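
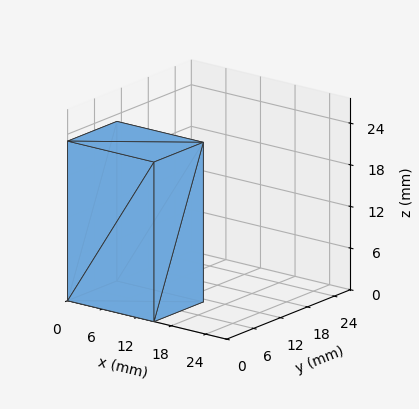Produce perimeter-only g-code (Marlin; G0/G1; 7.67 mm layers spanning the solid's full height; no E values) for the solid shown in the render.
Reading the render: the shape is a rectangular box, roughly 15 × 11 mm footprint and 23 mm tall (dimensions read to the nearest mm from the axis ticks). For the g-code, the solid's height is divided into equal slices at the stated Δz and each level perimeter traced with G1 moves after a G0 lift.

; perimeter-only toolpath
G21 ; units = mm
G90 ; absolute positioning
G28 ; home
; layer 1
G0 Z7.67
G0 X0.00 Y0.00
G1 X15.00 Y0.00
G1 X15.00 Y11.00
G1 X0.00 Y11.00
G1 X0.00 Y0.00
; layer 2
G0 Z15.33
G0 X0.00 Y0.00
G1 X15.00 Y0.00
G1 X15.00 Y11.00
G1 X0.00 Y11.00
G1 X0.00 Y0.00
; layer 3
G0 Z23.00
G0 X0.00 Y0.00
G1 X15.00 Y0.00
G1 X15.00 Y11.00
G1 X0.00 Y11.00
G1 X0.00 Y0.00
M2 ; end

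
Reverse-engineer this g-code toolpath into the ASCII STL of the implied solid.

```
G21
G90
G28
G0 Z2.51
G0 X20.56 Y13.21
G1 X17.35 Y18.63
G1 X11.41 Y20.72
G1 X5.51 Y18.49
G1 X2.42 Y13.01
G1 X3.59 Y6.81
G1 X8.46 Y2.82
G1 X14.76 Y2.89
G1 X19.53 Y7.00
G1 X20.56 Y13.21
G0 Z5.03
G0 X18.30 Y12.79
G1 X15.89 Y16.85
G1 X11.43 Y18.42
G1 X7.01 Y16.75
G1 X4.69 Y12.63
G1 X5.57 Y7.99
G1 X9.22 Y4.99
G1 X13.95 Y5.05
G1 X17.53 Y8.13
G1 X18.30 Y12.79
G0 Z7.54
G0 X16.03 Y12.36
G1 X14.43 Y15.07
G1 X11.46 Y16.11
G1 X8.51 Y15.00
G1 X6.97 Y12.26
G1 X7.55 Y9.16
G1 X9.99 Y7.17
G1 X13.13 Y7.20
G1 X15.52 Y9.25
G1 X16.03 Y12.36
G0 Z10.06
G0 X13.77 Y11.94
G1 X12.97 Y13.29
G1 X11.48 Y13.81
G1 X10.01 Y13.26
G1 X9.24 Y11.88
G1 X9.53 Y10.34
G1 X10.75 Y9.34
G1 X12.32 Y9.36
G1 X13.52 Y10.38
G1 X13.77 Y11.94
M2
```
solid part
  facet normal 0.0000 0.0000 -1.0000
    outer loop
      vertex 11.38 23.02 0.00
      vertex 18.81 20.41 0.00
      vertex 22.82 13.64 0.00
    endloop
  endfacet
  facet normal 0.0000 0.0000 -1.0000
    outer loop
      vertex 4.01 20.24 0.00
      vertex 11.38 23.02 0.00
      vertex 22.82 13.64 0.00
    endloop
  endfacet
  facet normal 0.0000 0.0000 -1.0000
    outer loop
      vertex 0.15 13.38 0.00
      vertex 4.01 20.24 0.00
      vertex 22.82 13.64 0.00
    endloop
  endfacet
  facet normal 0.0000 0.0000 -1.0000
    outer loop
      vertex 1.61 5.64 0.00
      vertex 0.15 13.38 0.00
      vertex 22.82 13.64 0.00
    endloop
  endfacet
  facet normal 0.0000 0.0000 -1.0000
    outer loop
      vertex 7.70 0.65 0.00
      vertex 1.61 5.64 0.00
      vertex 22.82 13.64 0.00
    endloop
  endfacet
  facet normal 0.0000 0.0000 -1.0000
    outer loop
      vertex 15.57 0.74 0.00
      vertex 7.70 0.65 0.00
      vertex 22.82 13.64 0.00
    endloop
  endfacet
  facet normal 0.0000 0.0000 -1.0000
    outer loop
      vertex 21.54 5.87 0.00
      vertex 15.57 0.74 0.00
      vertex 22.82 13.64 0.00
    endloop
  endfacet
  facet normal 0.6522 0.3863 0.6523
    outer loop
      vertex 22.82 13.64 0.00
      vertex 18.81 20.41 0.00
      vertex 11.51 11.51 12.57
    endloop
  endfacet
  facet normal 0.2512 0.7152 0.6523
    outer loop
      vertex 18.81 20.41 0.00
      vertex 11.38 23.02 0.00
      vertex 11.51 11.51 12.57
    endloop
  endfacet
  facet normal -0.2675 0.7093 0.6522
    outer loop
      vertex 11.38 23.02 0.00
      vertex 4.01 20.24 0.00
      vertex 11.51 11.51 12.57
    endloop
  endfacet
  facet normal -0.6606 0.3717 0.6523
    outer loop
      vertex 4.01 20.24 0.00
      vertex 0.15 13.38 0.00
      vertex 11.51 11.51 12.57
    endloop
  endfacet
  facet normal -0.7449 -0.1405 0.6523
    outer loop
      vertex 0.15 13.38 0.00
      vertex 1.61 5.64 0.00
      vertex 11.51 11.51 12.57
    endloop
  endfacet
  facet normal -0.4804 -0.5863 0.6522
    outer loop
      vertex 1.61 5.64 0.00
      vertex 7.70 0.65 0.00
      vertex 11.51 11.51 12.57
    endloop
  endfacet
  facet normal 0.0087 -0.7580 0.6522
    outer loop
      vertex 7.70 0.65 0.00
      vertex 15.57 0.74 0.00
      vertex 11.51 11.51 12.57
    endloop
  endfacet
  facet normal 0.4940 -0.5749 0.6522
    outer loop
      vertex 15.57 0.74 0.00
      vertex 21.54 5.87 0.00
      vertex 11.51 11.51 12.57
    endloop
  endfacet
  facet normal 0.7480 -0.1232 0.6521
    outer loop
      vertex 21.54 5.87 0.00
      vertex 22.82 13.64 0.00
      vertex 11.51 11.51 12.57
    endloop
  endfacet
endsolid part

The G0 Z moves step by Δz≈2.51 mm. The G1 loops shrink linearly with z, so the solid tapers from its base footprint up to z≈12.6. Closing with a flat bottom cap and the tapered top and triangulating gives 16 facets — a regular 9-sided pyramid, base circumscribed radius ≈ 11.5 mm, apex at z ≈ 12.6 mm.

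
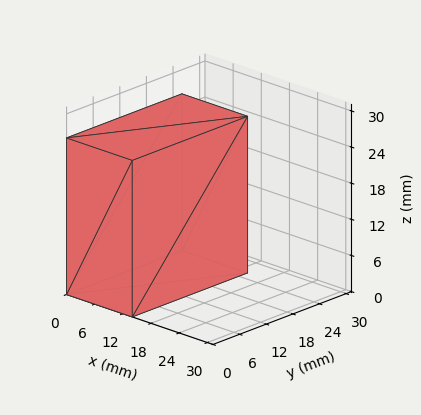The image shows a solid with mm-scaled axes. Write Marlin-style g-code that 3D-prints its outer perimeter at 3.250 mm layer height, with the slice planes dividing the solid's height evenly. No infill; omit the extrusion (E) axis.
Reading the render: the shape is a rectangular box, roughly 14 × 26 mm footprint and 26 mm tall (dimensions read to the nearest mm from the axis ticks). For the g-code, the solid's height is divided into equal slices at the stated Δz and each level perimeter traced with G1 moves after a G0 lift.

; perimeter-only toolpath
G21 ; units = mm
G90 ; absolute positioning
G28 ; home
; layer 1
G0 Z3.250
G0 X0.000 Y0.000
G1 X14.000 Y0.000
G1 X14.000 Y26.000
G1 X0.000 Y26.000
G1 X0.000 Y0.000
; layer 2
G0 Z6.500
G0 X0.000 Y0.000
G1 X14.000 Y0.000
G1 X14.000 Y26.000
G1 X0.000 Y26.000
G1 X0.000 Y0.000
; layer 3
G0 Z9.750
G0 X0.000 Y0.000
G1 X14.000 Y0.000
G1 X14.000 Y26.000
G1 X0.000 Y26.000
G1 X0.000 Y0.000
; layer 4
G0 Z13.000
G0 X0.000 Y0.000
G1 X14.000 Y0.000
G1 X14.000 Y26.000
G1 X0.000 Y26.000
G1 X0.000 Y0.000
; layer 5
G0 Z16.250
G0 X0.000 Y0.000
G1 X14.000 Y0.000
G1 X14.000 Y26.000
G1 X0.000 Y26.000
G1 X0.000 Y0.000
; layer 6
G0 Z19.500
G0 X0.000 Y0.000
G1 X14.000 Y0.000
G1 X14.000 Y26.000
G1 X0.000 Y26.000
G1 X0.000 Y0.000
; layer 7
G0 Z22.750
G0 X0.000 Y0.000
G1 X14.000 Y0.000
G1 X14.000 Y26.000
G1 X0.000 Y26.000
G1 X0.000 Y0.000
; layer 8
G0 Z26.000
G0 X0.000 Y0.000
G1 X14.000 Y0.000
G1 X14.000 Y26.000
G1 X0.000 Y26.000
G1 X0.000 Y0.000
M2 ; end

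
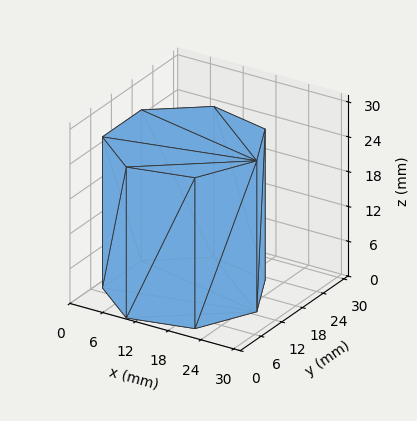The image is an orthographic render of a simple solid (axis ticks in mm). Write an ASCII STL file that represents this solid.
Reading the render: the shape is a regular 7-sided prism (a cylinder approximated with 7 flat sides), circumscribed radius ≈ 13 mm, height ≈ 26 mm (dimensions read to the nearest mm from the axis ticks). For the STL, each face is triangulated and given an outward normal.

solid part
  facet normal 0.0000 0.0000 -1.0000
    outer loop
      vertex 10.11 25.67 0.00
      vertex 21.11 23.16 0.00
      vertex 26.00 13.00 0.00
    endloop
  endfacet
  facet normal 0.0000 0.0000 -1.0000
    outer loop
      vertex 1.29 18.64 0.00
      vertex 10.11 25.67 0.00
      vertex 26.00 13.00 0.00
    endloop
  endfacet
  facet normal 0.0000 0.0000 -1.0000
    outer loop
      vertex 1.29 7.36 0.00
      vertex 1.29 18.64 0.00
      vertex 26.00 13.00 0.00
    endloop
  endfacet
  facet normal 0.0000 0.0000 -1.0000
    outer loop
      vertex 10.11 0.33 0.00
      vertex 1.29 7.36 0.00
      vertex 26.00 13.00 0.00
    endloop
  endfacet
  facet normal 0.0000 0.0000 -1.0000
    outer loop
      vertex 21.11 2.84 0.00
      vertex 10.11 0.33 0.00
      vertex 26.00 13.00 0.00
    endloop
  endfacet
  facet normal 0.0000 0.0000 1.0000
    outer loop
      vertex 26.00 13.00 26.00
      vertex 21.11 23.16 26.00
      vertex 10.11 25.67 26.00
    endloop
  endfacet
  facet normal 0.0000 0.0000 1.0000
    outer loop
      vertex 26.00 13.00 26.00
      vertex 10.11 25.67 26.00
      vertex 1.29 18.64 26.00
    endloop
  endfacet
  facet normal 0.0000 0.0000 1.0000
    outer loop
      vertex 26.00 13.00 26.00
      vertex 1.29 18.64 26.00
      vertex 1.29 7.36 26.00
    endloop
  endfacet
  facet normal 0.0000 0.0000 1.0000
    outer loop
      vertex 26.00 13.00 26.00
      vertex 1.29 7.36 26.00
      vertex 10.11 0.33 26.00
    endloop
  endfacet
  facet normal 0.0000 0.0000 1.0000
    outer loop
      vertex 26.00 13.00 26.00
      vertex 10.11 0.33 26.00
      vertex 21.11 2.84 26.00
    endloop
  endfacet
  facet normal 0.9011 0.4337 0.0000
    outer loop
      vertex 26.00 13.00 0.00
      vertex 21.11 23.16 0.00
      vertex 21.11 23.16 26.00
    endloop
  endfacet
  facet normal 0.9011 0.4337 0.0000
    outer loop
      vertex 26.00 13.00 0.00
      vertex 21.11 23.16 26.00
      vertex 26.00 13.00 26.00
    endloop
  endfacet
  facet normal 0.2225 0.9749 0.0000
    outer loop
      vertex 21.11 23.16 0.00
      vertex 10.11 25.67 0.00
      vertex 10.11 25.67 26.00
    endloop
  endfacet
  facet normal 0.2225 0.9749 0.0000
    outer loop
      vertex 21.11 23.16 0.00
      vertex 10.11 25.67 26.00
      vertex 21.11 23.16 26.00
    endloop
  endfacet
  facet normal -0.6233 0.7820 0.0000
    outer loop
      vertex 10.11 25.67 0.00
      vertex 1.29 18.64 0.00
      vertex 1.29 18.64 26.00
    endloop
  endfacet
  facet normal -0.6233 0.7820 0.0000
    outer loop
      vertex 10.11 25.67 0.00
      vertex 1.29 18.64 26.00
      vertex 10.11 25.67 26.00
    endloop
  endfacet
  facet normal -1.0000 0.0000 0.0000
    outer loop
      vertex 1.29 18.64 0.00
      vertex 1.29 7.36 0.00
      vertex 1.29 7.36 26.00
    endloop
  endfacet
  facet normal -1.0000 0.0000 0.0000
    outer loop
      vertex 1.29 18.64 0.00
      vertex 1.29 7.36 26.00
      vertex 1.29 18.64 26.00
    endloop
  endfacet
  facet normal -0.6233 -0.7820 0.0000
    outer loop
      vertex 1.29 7.36 0.00
      vertex 10.11 0.33 0.00
      vertex 10.11 0.33 26.00
    endloop
  endfacet
  facet normal -0.6233 -0.7820 0.0000
    outer loop
      vertex 1.29 7.36 0.00
      vertex 10.11 0.33 26.00
      vertex 1.29 7.36 26.00
    endloop
  endfacet
  facet normal 0.2225 -0.9749 0.0000
    outer loop
      vertex 10.11 0.33 0.00
      vertex 21.11 2.84 0.00
      vertex 21.11 2.84 26.00
    endloop
  endfacet
  facet normal 0.2225 -0.9749 0.0000
    outer loop
      vertex 10.11 0.33 0.00
      vertex 21.11 2.84 26.00
      vertex 10.11 0.33 26.00
    endloop
  endfacet
  facet normal 0.9011 -0.4337 0.0000
    outer loop
      vertex 21.11 2.84 0.00
      vertex 26.00 13.00 0.00
      vertex 26.00 13.00 26.00
    endloop
  endfacet
  facet normal 0.9011 -0.4337 0.0000
    outer loop
      vertex 21.11 2.84 0.00
      vertex 26.00 13.00 26.00
      vertex 21.11 2.84 26.00
    endloop
  endfacet
endsolid part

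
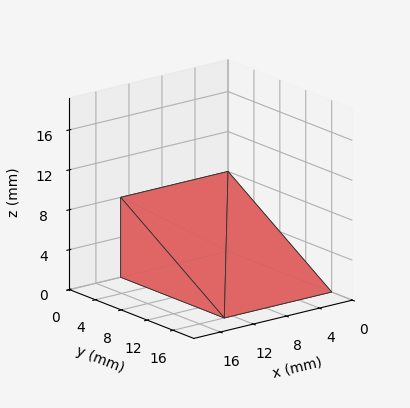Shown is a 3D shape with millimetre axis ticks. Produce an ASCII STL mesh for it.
Reading the render: the shape is a wedge (ramp): 13 × 16 mm base, rising to 8 mm along the y=0 edge and sloping linearly to z=0 at y=16 (dimensions read to the nearest mm from the axis ticks). For the STL, each face is triangulated and given an outward normal.

solid part
  facet normal 0.0000 0.0000 -1.0000
    outer loop
      vertex 13.0 16.0 0.0
      vertex 13.0 0.0 0.0
      vertex 0.0 0.0 0.0
    endloop
  endfacet
  facet normal 0.0000 0.0000 -1.0000
    outer loop
      vertex 0.0 16.0 0.0
      vertex 13.0 16.0 0.0
      vertex 0.0 0.0 0.0
    endloop
  endfacet
  facet normal 0.0000 -1.0000 0.0000
    outer loop
      vertex 0.0 0.0 0.0
      vertex 13.0 0.0 0.0
      vertex 13.0 0.0 8.0
    endloop
  endfacet
  facet normal 0.0000 -1.0000 0.0000
    outer loop
      vertex 0.0 0.0 0.0
      vertex 13.0 0.0 8.0
      vertex 0.0 0.0 8.0
    endloop
  endfacet
  facet normal 0.0000 0.4472 0.8944
    outer loop
      vertex 0.0 0.0 8.0
      vertex 13.0 0.0 8.0
      vertex 13.0 16.0 0.0
    endloop
  endfacet
  facet normal 0.0000 0.4472 0.8944
    outer loop
      vertex 0.0 0.0 8.0
      vertex 13.0 16.0 0.0
      vertex 0.0 16.0 0.0
    endloop
  endfacet
  facet normal -1.0000 0.0000 0.0000
    outer loop
      vertex 0.0 0.0 8.0
      vertex 0.0 16.0 0.0
      vertex 0.0 0.0 0.0
    endloop
  endfacet
  facet normal 1.0000 0.0000 0.0000
    outer loop
      vertex 13.0 0.0 0.0
      vertex 13.0 16.0 0.0
      vertex 13.0 0.0 8.0
    endloop
  endfacet
endsolid part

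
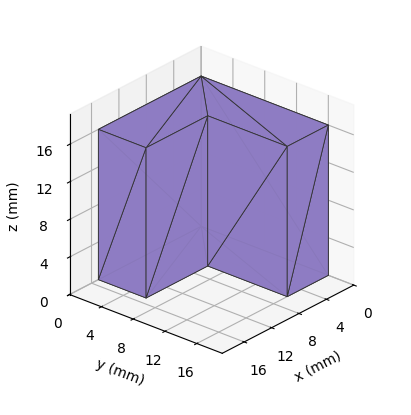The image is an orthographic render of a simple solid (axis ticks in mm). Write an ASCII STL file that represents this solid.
Reading the render: the shape is an L-shaped prism: outer 15 × 16 mm, arm thicknesses ≈ 6 mm (horizontal) and 6 mm (vertical), extruded 16 mm in z (dimensions read to the nearest mm from the axis ticks). For the STL, each face is triangulated and given an outward normal.

solid part
  facet normal 0.0000 0.0000 -1.0000
    outer loop
      vertex 15.0 6.0 0.0
      vertex 15.0 0.0 0.0
      vertex 0.0 0.0 0.0
    endloop
  endfacet
  facet normal 0.0000 0.0000 -1.0000
    outer loop
      vertex 6.0 6.0 0.0
      vertex 15.0 6.0 0.0
      vertex 0.0 0.0 0.0
    endloop
  endfacet
  facet normal 0.0000 0.0000 -1.0000
    outer loop
      vertex 6.0 16.0 0.0
      vertex 6.0 6.0 0.0
      vertex 0.0 0.0 0.0
    endloop
  endfacet
  facet normal 0.0000 0.0000 -1.0000
    outer loop
      vertex 0.0 16.0 0.0
      vertex 6.0 16.0 0.0
      vertex 0.0 0.0 0.0
    endloop
  endfacet
  facet normal 0.0000 0.0000 1.0000
    outer loop
      vertex 0.0 0.0 16.0
      vertex 15.0 0.0 16.0
      vertex 15.0 6.0 16.0
    endloop
  endfacet
  facet normal 0.0000 0.0000 1.0000
    outer loop
      vertex 0.0 0.0 16.0
      vertex 15.0 6.0 16.0
      vertex 6.0 6.0 16.0
    endloop
  endfacet
  facet normal 0.0000 0.0000 1.0000
    outer loop
      vertex 0.0 0.0 16.0
      vertex 6.0 6.0 16.0
      vertex 6.0 16.0 16.0
    endloop
  endfacet
  facet normal 0.0000 0.0000 1.0000
    outer loop
      vertex 0.0 0.0 16.0
      vertex 6.0 16.0 16.0
      vertex 0.0 16.0 16.0
    endloop
  endfacet
  facet normal 0.0000 -1.0000 0.0000
    outer loop
      vertex 0.0 0.0 0.0
      vertex 15.0 0.0 0.0
      vertex 15.0 0.0 16.0
    endloop
  endfacet
  facet normal 0.0000 -1.0000 0.0000
    outer loop
      vertex 0.0 0.0 0.0
      vertex 15.0 0.0 16.0
      vertex 0.0 0.0 16.0
    endloop
  endfacet
  facet normal 1.0000 0.0000 0.0000
    outer loop
      vertex 15.0 0.0 0.0
      vertex 15.0 6.0 0.0
      vertex 15.0 6.0 16.0
    endloop
  endfacet
  facet normal 1.0000 0.0000 0.0000
    outer loop
      vertex 15.0 0.0 0.0
      vertex 15.0 6.0 16.0
      vertex 15.0 0.0 16.0
    endloop
  endfacet
  facet normal 0.0000 1.0000 0.0000
    outer loop
      vertex 15.0 6.0 0.0
      vertex 6.0 6.0 0.0
      vertex 6.0 6.0 16.0
    endloop
  endfacet
  facet normal 0.0000 1.0000 0.0000
    outer loop
      vertex 15.0 6.0 0.0
      vertex 6.0 6.0 16.0
      vertex 15.0 6.0 16.0
    endloop
  endfacet
  facet normal 1.0000 0.0000 0.0000
    outer loop
      vertex 6.0 6.0 0.0
      vertex 6.0 16.0 0.0
      vertex 6.0 16.0 16.0
    endloop
  endfacet
  facet normal 1.0000 0.0000 0.0000
    outer loop
      vertex 6.0 6.0 0.0
      vertex 6.0 16.0 16.0
      vertex 6.0 6.0 16.0
    endloop
  endfacet
  facet normal 0.0000 1.0000 0.0000
    outer loop
      vertex 6.0 16.0 0.0
      vertex 0.0 16.0 0.0
      vertex 0.0 16.0 16.0
    endloop
  endfacet
  facet normal 0.0000 1.0000 0.0000
    outer loop
      vertex 6.0 16.0 0.0
      vertex 0.0 16.0 16.0
      vertex 6.0 16.0 16.0
    endloop
  endfacet
  facet normal -1.0000 0.0000 0.0000
    outer loop
      vertex 0.0 16.0 0.0
      vertex 0.0 0.0 0.0
      vertex 0.0 0.0 16.0
    endloop
  endfacet
  facet normal -1.0000 0.0000 0.0000
    outer loop
      vertex 0.0 16.0 0.0
      vertex 0.0 0.0 16.0
      vertex 0.0 16.0 16.0
    endloop
  endfacet
endsolid part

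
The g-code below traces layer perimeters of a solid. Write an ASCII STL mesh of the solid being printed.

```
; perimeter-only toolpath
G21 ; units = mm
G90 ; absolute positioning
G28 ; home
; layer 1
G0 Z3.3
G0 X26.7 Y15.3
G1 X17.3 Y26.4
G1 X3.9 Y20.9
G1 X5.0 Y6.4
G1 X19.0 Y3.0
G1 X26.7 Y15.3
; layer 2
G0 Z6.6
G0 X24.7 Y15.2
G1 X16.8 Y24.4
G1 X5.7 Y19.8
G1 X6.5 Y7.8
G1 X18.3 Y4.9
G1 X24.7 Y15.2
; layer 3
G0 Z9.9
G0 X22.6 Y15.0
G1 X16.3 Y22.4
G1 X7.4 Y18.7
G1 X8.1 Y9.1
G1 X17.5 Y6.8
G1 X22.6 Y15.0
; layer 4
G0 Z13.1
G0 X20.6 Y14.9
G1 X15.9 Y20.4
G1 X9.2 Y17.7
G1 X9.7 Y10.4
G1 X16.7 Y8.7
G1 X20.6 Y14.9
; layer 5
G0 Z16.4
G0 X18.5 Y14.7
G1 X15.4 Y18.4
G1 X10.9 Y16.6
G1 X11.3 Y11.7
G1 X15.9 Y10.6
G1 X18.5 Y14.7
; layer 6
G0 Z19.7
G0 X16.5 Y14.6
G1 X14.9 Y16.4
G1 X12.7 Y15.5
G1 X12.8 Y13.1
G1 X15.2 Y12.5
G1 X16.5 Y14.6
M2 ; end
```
solid part
  facet normal 0.0000 0.0000 -1.0000
    outer loop
      vertex 2.2 22.0 0.0
      vertex 17.8 28.4 0.0
      vertex 28.8 15.5 0.0
    endloop
  endfacet
  facet normal 0.0000 0.0000 -1.0000
    outer loop
      vertex 3.4 5.1 0.0
      vertex 2.2 22.0 0.0
      vertex 28.8 15.5 0.0
    endloop
  endfacet
  facet normal 0.0000 0.0000 -1.0000
    outer loop
      vertex 19.8 1.1 0.0
      vertex 3.4 5.1 0.0
      vertex 28.8 15.5 0.0
    endloop
  endfacet
  facet normal 0.6786 0.5786 0.4525
    outer loop
      vertex 28.8 15.5 0.0
      vertex 17.8 28.4 0.0
      vertex 14.4 14.4 23.0
    endloop
  endfacet
  facet normal -0.3385 0.8252 0.4522
    outer loop
      vertex 17.8 28.4 0.0
      vertex 2.2 22.0 0.0
      vertex 14.4 14.4 23.0
    endloop
  endfacet
  facet normal -0.8901 -0.0632 0.4513
    outer loop
      vertex 2.2 22.0 0.0
      vertex 3.4 5.1 0.0
      vertex 14.4 14.4 23.0
    endloop
  endfacet
  facet normal -0.2114 -0.8668 0.4516
    outer loop
      vertex 3.4 5.1 0.0
      vertex 19.8 1.1 0.0
      vertex 14.4 14.4 23.0
    endloop
  endfacet
  facet normal 0.7568 -0.4730 0.4512
    outer loop
      vertex 19.8 1.1 0.0
      vertex 28.8 15.5 0.0
      vertex 14.4 14.4 23.0
    endloop
  endfacet
endsolid part

The G0 Z moves step by Δz≈3.3 mm. The G1 loops shrink linearly with z, so the solid tapers from its base footprint up to z≈23. Closing with a flat bottom cap and the tapered top and triangulating gives 8 facets — a regular 5-sided pyramid, base circumscribed radius ≈ 14.4 mm, apex at z ≈ 23 mm.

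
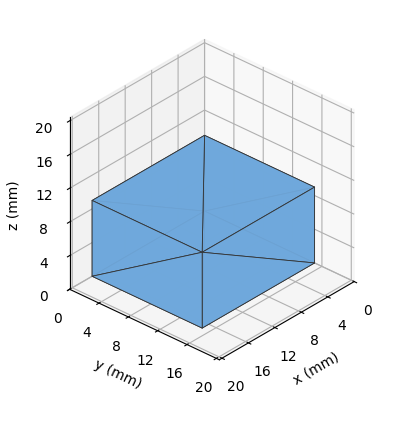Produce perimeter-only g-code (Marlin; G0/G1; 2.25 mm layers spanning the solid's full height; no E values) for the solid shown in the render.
Reading the render: the shape is a rectangular box, roughly 17 × 15 mm footprint and 9 mm tall (dimensions read to the nearest mm from the axis ticks). For the g-code, the solid's height is divided into equal slices at the stated Δz and each level perimeter traced with G1 moves after a G0 lift.

; perimeter-only toolpath
G21 ; units = mm
G90 ; absolute positioning
G28 ; home
; layer 1
G0 Z2.25
G0 X0.00 Y0.00
G1 X17.00 Y0.00
G1 X17.00 Y15.00
G1 X0.00 Y15.00
G1 X0.00 Y0.00
; layer 2
G0 Z4.50
G0 X0.00 Y0.00
G1 X17.00 Y0.00
G1 X17.00 Y15.00
G1 X0.00 Y15.00
G1 X0.00 Y0.00
; layer 3
G0 Z6.75
G0 X0.00 Y0.00
G1 X17.00 Y0.00
G1 X17.00 Y15.00
G1 X0.00 Y15.00
G1 X0.00 Y0.00
; layer 4
G0 Z9.00
G0 X0.00 Y0.00
G1 X17.00 Y0.00
G1 X17.00 Y15.00
G1 X0.00 Y15.00
G1 X0.00 Y0.00
M2 ; end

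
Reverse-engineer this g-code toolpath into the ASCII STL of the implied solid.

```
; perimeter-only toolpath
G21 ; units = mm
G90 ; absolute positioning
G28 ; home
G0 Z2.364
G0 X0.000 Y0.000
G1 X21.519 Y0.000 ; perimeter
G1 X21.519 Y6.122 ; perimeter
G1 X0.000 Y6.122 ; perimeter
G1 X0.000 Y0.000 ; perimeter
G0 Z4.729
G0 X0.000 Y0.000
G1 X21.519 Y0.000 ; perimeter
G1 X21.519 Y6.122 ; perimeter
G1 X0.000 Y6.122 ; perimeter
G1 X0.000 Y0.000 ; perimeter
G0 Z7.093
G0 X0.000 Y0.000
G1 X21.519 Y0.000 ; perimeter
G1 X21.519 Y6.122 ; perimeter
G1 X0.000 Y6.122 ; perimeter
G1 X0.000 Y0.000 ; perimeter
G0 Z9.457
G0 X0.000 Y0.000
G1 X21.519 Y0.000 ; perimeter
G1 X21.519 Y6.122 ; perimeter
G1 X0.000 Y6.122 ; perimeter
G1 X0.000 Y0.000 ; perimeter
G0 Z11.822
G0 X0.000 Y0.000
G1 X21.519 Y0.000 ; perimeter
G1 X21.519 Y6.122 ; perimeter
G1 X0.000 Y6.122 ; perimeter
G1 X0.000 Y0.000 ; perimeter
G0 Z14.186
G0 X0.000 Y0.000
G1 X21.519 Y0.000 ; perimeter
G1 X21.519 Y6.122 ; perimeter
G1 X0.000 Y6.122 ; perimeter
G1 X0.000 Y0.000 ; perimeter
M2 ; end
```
solid part
  facet normal 0.0000 0.0000 -1.0000
    outer loop
      vertex 21.519 6.122 0.000
      vertex 21.519 0.000 0.000
      vertex 0.000 0.000 0.000
    endloop
  endfacet
  facet normal 0.0000 0.0000 -1.0000
    outer loop
      vertex 0.000 6.122 0.000
      vertex 21.519 6.122 0.000
      vertex 0.000 0.000 0.000
    endloop
  endfacet
  facet normal 0.0000 0.0000 1.0000
    outer loop
      vertex 0.000 0.000 14.186
      vertex 21.519 0.000 14.186
      vertex 21.519 6.122 14.186
    endloop
  endfacet
  facet normal 0.0000 0.0000 1.0000
    outer loop
      vertex 0.000 0.000 14.186
      vertex 21.519 6.122 14.186
      vertex 0.000 6.122 14.186
    endloop
  endfacet
  facet normal 0.0000 -1.0000 0.0000
    outer loop
      vertex 0.000 0.000 0.000
      vertex 21.519 0.000 0.000
      vertex 21.519 0.000 14.186
    endloop
  endfacet
  facet normal 0.0000 -1.0000 0.0000
    outer loop
      vertex 0.000 0.000 0.000
      vertex 21.519 0.000 14.186
      vertex 0.000 0.000 14.186
    endloop
  endfacet
  facet normal 0.0000 1.0000 0.0000
    outer loop
      vertex 21.519 6.122 14.186
      vertex 21.519 6.122 0.000
      vertex 0.000 6.122 0.000
    endloop
  endfacet
  facet normal 0.0000 1.0000 0.0000
    outer loop
      vertex 0.000 6.122 14.186
      vertex 21.519 6.122 14.186
      vertex 0.000 6.122 0.000
    endloop
  endfacet
  facet normal -1.0000 0.0000 0.0000
    outer loop
      vertex 0.000 6.122 14.186
      vertex 0.000 6.122 0.000
      vertex 0.000 0.000 0.000
    endloop
  endfacet
  facet normal -1.0000 0.0000 0.0000
    outer loop
      vertex 0.000 0.000 14.186
      vertex 0.000 6.122 14.186
      vertex 0.000 0.000 0.000
    endloop
  endfacet
  facet normal 1.0000 0.0000 0.0000
    outer loop
      vertex 21.519 0.000 0.000
      vertex 21.519 6.122 0.000
      vertex 21.519 6.122 14.186
    endloop
  endfacet
  facet normal 1.0000 0.0000 0.0000
    outer loop
      vertex 21.519 0.000 0.000
      vertex 21.519 6.122 14.186
      vertex 21.519 0.000 14.186
    endloop
  endfacet
endsolid part

The G0 Z moves step by Δz≈2.364 mm. Every layer's G1 loop is the same polygon, so the solid is a straight extrusion of it from z=0 to z≈14.2. Closing with flat bottom and top caps and triangulating gives 12 facets — a rectangular box, roughly 21.5 × 6.12 mm footprint and 14.2 mm tall.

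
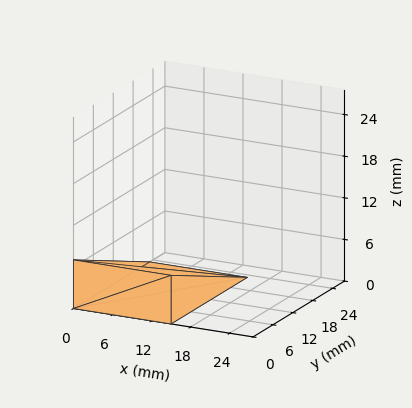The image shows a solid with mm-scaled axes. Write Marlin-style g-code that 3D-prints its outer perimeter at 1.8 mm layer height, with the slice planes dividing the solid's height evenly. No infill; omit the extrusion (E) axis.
Reading the render: the shape is a wedge (ramp): 15 × 23 mm base, rising to 7 mm along the y=0 edge and sloping linearly to z=0 at y=23 (dimensions read to the nearest mm from the axis ticks). For the g-code, the solid's height is divided into equal slices at the stated Δz and each level perimeter traced with G1 moves after a G0 lift.

; perimeter-only toolpath
G21 ; units = mm
G90 ; absolute positioning
G28 ; home
; layer 1
G0 Z1.8
G0 X0.0 Y0.0
G1 X15.0 Y0.0
G1 X15.0 Y17.2
G1 X0.0 Y17.2
G1 X0.0 Y0.0
; layer 2
G0 Z3.5
G0 X0.0 Y0.0
G1 X15.0 Y0.0
G1 X15.0 Y11.5
G1 X0.0 Y11.5
G1 X0.0 Y0.0
; layer 3
G0 Z5.2
G0 X0.0 Y0.0
G1 X15.0 Y0.0
G1 X15.0 Y5.8
G1 X0.0 Y5.8
G1 X0.0 Y0.0
M2 ; end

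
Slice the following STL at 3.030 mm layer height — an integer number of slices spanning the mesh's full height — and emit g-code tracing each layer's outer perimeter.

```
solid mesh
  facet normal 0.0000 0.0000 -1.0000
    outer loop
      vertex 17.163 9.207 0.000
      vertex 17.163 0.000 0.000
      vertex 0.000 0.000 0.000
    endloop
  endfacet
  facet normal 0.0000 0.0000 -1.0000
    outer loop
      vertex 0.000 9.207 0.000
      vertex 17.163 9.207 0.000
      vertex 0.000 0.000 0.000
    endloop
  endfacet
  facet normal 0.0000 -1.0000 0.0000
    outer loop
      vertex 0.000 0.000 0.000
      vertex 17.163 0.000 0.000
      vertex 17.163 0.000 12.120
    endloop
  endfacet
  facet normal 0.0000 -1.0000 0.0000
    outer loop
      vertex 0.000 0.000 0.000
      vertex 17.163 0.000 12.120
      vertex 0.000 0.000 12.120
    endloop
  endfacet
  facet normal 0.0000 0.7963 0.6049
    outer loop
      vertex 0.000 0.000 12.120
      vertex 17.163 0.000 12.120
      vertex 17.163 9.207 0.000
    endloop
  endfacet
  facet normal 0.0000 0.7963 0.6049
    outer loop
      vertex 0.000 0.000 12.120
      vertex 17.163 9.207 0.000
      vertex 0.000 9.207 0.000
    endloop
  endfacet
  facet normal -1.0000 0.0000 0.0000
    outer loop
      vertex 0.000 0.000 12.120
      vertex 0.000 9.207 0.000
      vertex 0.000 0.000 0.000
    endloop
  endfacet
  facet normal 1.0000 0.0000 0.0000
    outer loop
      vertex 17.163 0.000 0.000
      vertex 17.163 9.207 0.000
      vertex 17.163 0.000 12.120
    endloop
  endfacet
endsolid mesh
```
; perimeter-only toolpath
G21 ; units = mm
G90 ; absolute positioning
G28 ; home
; layer 1
G0 Z3.030
G0 X0.000 Y0.000
G1 X17.163 Y0.000
G1 X17.163 Y6.905
G1 X0.000 Y6.905
G1 X0.000 Y0.000
; layer 2
G0 Z6.060
G0 X0.000 Y0.000
G1 X17.163 Y0.000
G1 X17.163 Y4.604
G1 X0.000 Y4.604
G1 X0.000 Y0.000
; layer 3
G0 Z9.090
G0 X0.000 Y0.000
G1 X17.163 Y0.000
G1 X17.163 Y2.302
G1 X0.000 Y2.302
G1 X0.000 Y0.000
M2 ; end

The solid is a wedge (ramp): 17.2 × 9.21 mm base, rising to 12.1 mm along the y=0 edge and sloping linearly to z=0 at y=9.21. Slicing at Δz = 3.030 mm — 4 equal slices spanning the solid's height, so layer i sits at z = i·h/4 — gives 3 non-empty perimeters. Each is a 4-segment closed polygon; G0 lifts to the layer z and rapids to the start vertex, then G1 traces the edges. The cross-section shrinks linearly with z (the slice at the apex is degenerate and omitted).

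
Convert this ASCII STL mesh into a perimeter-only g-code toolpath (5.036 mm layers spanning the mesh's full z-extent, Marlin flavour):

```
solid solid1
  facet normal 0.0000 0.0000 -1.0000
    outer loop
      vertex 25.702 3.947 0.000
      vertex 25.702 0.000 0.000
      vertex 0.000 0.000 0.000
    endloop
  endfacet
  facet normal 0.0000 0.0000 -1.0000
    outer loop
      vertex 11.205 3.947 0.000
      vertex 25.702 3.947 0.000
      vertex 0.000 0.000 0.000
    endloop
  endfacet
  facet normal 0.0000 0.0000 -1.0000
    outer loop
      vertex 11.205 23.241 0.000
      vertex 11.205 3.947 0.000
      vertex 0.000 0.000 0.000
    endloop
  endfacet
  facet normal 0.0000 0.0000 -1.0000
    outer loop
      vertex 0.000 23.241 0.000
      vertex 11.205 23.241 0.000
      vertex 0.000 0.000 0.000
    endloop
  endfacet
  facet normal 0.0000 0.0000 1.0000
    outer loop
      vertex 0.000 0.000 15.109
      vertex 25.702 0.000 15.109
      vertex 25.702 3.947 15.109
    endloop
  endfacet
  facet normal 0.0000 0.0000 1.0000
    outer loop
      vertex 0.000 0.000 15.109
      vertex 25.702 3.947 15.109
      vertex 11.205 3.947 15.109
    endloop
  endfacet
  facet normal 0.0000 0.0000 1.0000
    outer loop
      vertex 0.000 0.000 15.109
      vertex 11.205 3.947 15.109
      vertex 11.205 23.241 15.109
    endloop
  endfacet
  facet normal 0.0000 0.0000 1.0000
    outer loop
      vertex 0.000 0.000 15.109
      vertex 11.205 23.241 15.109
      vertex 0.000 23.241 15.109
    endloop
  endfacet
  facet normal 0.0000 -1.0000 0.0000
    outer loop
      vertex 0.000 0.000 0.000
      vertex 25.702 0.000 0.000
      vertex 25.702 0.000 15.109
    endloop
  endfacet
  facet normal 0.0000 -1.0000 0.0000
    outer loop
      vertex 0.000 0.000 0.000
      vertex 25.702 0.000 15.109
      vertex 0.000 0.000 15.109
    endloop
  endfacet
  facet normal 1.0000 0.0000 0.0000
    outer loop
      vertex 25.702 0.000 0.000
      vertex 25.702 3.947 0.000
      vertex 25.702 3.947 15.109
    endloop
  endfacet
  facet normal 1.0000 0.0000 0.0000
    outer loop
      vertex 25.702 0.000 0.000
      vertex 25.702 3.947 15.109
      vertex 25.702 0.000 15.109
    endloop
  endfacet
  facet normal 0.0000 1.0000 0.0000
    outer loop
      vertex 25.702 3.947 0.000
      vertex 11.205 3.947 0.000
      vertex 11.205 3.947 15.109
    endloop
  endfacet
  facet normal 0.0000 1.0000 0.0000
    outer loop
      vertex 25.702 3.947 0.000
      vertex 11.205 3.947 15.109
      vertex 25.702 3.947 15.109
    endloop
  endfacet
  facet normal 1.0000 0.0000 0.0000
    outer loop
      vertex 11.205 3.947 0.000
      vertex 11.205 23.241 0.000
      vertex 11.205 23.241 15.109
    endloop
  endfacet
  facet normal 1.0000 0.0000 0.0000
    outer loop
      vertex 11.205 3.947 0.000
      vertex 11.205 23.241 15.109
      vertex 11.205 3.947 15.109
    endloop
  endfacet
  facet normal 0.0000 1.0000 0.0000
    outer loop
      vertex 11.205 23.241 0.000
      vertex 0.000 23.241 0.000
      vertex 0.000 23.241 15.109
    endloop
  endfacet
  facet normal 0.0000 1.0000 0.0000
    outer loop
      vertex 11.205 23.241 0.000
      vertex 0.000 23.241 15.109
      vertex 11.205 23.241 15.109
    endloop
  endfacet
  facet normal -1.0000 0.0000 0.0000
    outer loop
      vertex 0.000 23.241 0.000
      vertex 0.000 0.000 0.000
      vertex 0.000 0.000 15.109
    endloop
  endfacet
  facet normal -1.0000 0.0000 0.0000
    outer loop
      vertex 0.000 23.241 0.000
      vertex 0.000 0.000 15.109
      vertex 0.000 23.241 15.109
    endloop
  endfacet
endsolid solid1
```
; perimeter-only toolpath
G21 ; units = mm
G90 ; absolute positioning
G28 ; home
; layer 1
G0 Z5.036
G0 X0.000 Y0.000
G1 X25.702 Y0.000
G1 X25.702 Y3.947
G1 X11.205 Y3.947
G1 X11.205 Y23.241
G1 X0.000 Y23.241
G1 X0.000 Y0.000
; layer 2
G0 Z10.073
G0 X0.000 Y0.000
G1 X25.702 Y0.000
G1 X25.702 Y3.947
G1 X11.205 Y3.947
G1 X11.205 Y23.241
G1 X0.000 Y23.241
G1 X0.000 Y0.000
; layer 3
G0 Z15.109
G0 X0.000 Y0.000
G1 X25.702 Y0.000
G1 X25.702 Y3.947
G1 X11.205 Y3.947
G1 X11.205 Y23.241
G1 X0.000 Y23.241
G1 X0.000 Y0.000
M2 ; end

The solid is an L-shaped prism: outer 25.7 × 23.2 mm, arm thicknesses ≈ 3.95 mm (horizontal) and 11.2 mm (vertical), extruded 15.1 mm in z. Slicing at Δz = 5.036 mm — 3 equal slices spanning the solid's height, so layer i sits at z = i·h/3 — gives 3 non-empty perimeters. Each is a 6-segment closed polygon; G0 lifts to the layer z and rapids to the start vertex, then G1 traces the edges.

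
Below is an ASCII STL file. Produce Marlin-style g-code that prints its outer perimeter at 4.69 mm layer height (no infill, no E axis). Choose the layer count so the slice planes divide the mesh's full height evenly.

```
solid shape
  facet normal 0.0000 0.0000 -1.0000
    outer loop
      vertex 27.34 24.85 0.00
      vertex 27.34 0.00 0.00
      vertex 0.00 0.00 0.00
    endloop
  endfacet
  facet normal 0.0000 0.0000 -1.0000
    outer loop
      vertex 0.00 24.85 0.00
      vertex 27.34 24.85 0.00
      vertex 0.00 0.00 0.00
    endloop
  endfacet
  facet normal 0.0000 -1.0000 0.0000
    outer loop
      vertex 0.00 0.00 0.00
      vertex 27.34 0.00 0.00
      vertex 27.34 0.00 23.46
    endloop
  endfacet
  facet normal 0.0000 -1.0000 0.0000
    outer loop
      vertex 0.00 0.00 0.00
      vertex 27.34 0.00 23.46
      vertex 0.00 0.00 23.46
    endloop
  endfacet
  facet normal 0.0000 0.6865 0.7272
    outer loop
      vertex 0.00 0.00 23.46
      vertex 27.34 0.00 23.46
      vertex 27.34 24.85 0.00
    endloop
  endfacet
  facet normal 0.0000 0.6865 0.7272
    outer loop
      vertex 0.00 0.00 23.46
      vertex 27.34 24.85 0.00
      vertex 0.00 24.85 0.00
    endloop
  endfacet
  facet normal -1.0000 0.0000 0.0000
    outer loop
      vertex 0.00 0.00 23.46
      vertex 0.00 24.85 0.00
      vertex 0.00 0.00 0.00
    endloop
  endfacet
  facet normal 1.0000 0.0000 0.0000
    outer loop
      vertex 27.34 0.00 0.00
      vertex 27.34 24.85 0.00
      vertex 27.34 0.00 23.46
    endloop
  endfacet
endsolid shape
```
; perimeter-only toolpath
G21 ; units = mm
G90 ; absolute positioning
G28 ; home
; layer 1
G0 Z4.69
G0 X0.00 Y0.00
G1 X27.34 Y0.00
G1 X27.34 Y19.88
G1 X0.00 Y19.88
G1 X0.00 Y0.00
; layer 2
G0 Z9.38
G0 X0.00 Y0.00
G1 X27.34 Y0.00
G1 X27.34 Y14.91
G1 X0.00 Y14.91
G1 X0.00 Y0.00
; layer 3
G0 Z14.08
G0 X0.00 Y0.00
G1 X27.34 Y0.00
G1 X27.34 Y9.94
G1 X0.00 Y9.94
G1 X0.00 Y0.00
; layer 4
G0 Z18.77
G0 X0.00 Y0.00
G1 X27.34 Y0.00
G1 X27.34 Y4.97
G1 X0.00 Y4.97
G1 X0.00 Y0.00
M2 ; end

The solid is a wedge (ramp): 27.3 × 24.9 mm base, rising to 23.5 mm along the y=0 edge and sloping linearly to z=0 at y=24.9. Slicing at Δz = 4.69 mm — 5 equal slices spanning the solid's height, so layer i sits at z = i·h/5 — gives 4 non-empty perimeters. Each is a 4-segment closed polygon; G0 lifts to the layer z and rapids to the start vertex, then G1 traces the edges. The cross-section shrinks linearly with z (the slice at the apex is degenerate and omitted).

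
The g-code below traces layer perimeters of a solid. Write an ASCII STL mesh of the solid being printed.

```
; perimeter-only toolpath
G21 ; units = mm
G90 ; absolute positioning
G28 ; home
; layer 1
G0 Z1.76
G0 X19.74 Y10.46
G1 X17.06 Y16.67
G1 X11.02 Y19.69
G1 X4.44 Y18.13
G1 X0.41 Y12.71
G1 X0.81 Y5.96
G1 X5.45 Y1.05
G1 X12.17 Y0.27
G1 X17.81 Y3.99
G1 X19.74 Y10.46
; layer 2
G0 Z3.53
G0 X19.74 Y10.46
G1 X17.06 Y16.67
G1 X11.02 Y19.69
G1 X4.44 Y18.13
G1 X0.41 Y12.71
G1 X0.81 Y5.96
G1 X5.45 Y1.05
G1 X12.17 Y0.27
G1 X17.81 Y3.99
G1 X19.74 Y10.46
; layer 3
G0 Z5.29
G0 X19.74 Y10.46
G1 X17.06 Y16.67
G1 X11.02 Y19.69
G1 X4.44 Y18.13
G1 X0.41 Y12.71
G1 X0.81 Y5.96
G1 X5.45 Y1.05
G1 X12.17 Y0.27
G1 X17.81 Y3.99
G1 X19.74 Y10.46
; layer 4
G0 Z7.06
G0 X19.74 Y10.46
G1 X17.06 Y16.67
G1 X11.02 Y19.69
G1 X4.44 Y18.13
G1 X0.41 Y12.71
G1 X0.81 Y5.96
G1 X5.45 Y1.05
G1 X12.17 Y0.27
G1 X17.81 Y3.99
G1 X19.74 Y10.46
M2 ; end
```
solid part
  facet normal 0.0000 0.0000 -1.0000
    outer loop
      vertex 11.02 19.69 0.00
      vertex 17.06 16.67 0.00
      vertex 19.74 10.46 0.00
    endloop
  endfacet
  facet normal 0.0000 0.0000 -1.0000
    outer loop
      vertex 4.44 18.13 0.00
      vertex 11.02 19.69 0.00
      vertex 19.74 10.46 0.00
    endloop
  endfacet
  facet normal 0.0000 0.0000 -1.0000
    outer loop
      vertex 0.41 12.71 0.00
      vertex 4.44 18.13 0.00
      vertex 19.74 10.46 0.00
    endloop
  endfacet
  facet normal 0.0000 0.0000 -1.0000
    outer loop
      vertex 0.81 5.96 0.00
      vertex 0.41 12.71 0.00
      vertex 19.74 10.46 0.00
    endloop
  endfacet
  facet normal 0.0000 0.0000 -1.0000
    outer loop
      vertex 5.45 1.05 0.00
      vertex 0.81 5.96 0.00
      vertex 19.74 10.46 0.00
    endloop
  endfacet
  facet normal 0.0000 0.0000 -1.0000
    outer loop
      vertex 12.17 0.27 0.00
      vertex 5.45 1.05 0.00
      vertex 19.74 10.46 0.00
    endloop
  endfacet
  facet normal 0.0000 0.0000 -1.0000
    outer loop
      vertex 17.81 3.99 0.00
      vertex 12.17 0.27 0.00
      vertex 19.74 10.46 0.00
    endloop
  endfacet
  facet normal 0.0000 0.0000 1.0000
    outer loop
      vertex 19.74 10.46 7.06
      vertex 17.06 16.67 7.06
      vertex 11.02 19.69 7.06
    endloop
  endfacet
  facet normal 0.0000 0.0000 1.0000
    outer loop
      vertex 19.74 10.46 7.06
      vertex 11.02 19.69 7.06
      vertex 4.44 18.13 7.06
    endloop
  endfacet
  facet normal 0.0000 0.0000 1.0000
    outer loop
      vertex 19.74 10.46 7.06
      vertex 4.44 18.13 7.06
      vertex 0.41 12.71 7.06
    endloop
  endfacet
  facet normal 0.0000 0.0000 1.0000
    outer loop
      vertex 19.74 10.46 7.06
      vertex 0.41 12.71 7.06
      vertex 0.81 5.96 7.06
    endloop
  endfacet
  facet normal 0.0000 0.0000 1.0000
    outer loop
      vertex 19.74 10.46 7.06
      vertex 0.81 5.96 7.06
      vertex 5.45 1.05 7.06
    endloop
  endfacet
  facet normal 0.0000 0.0000 1.0000
    outer loop
      vertex 19.74 10.46 7.06
      vertex 5.45 1.05 7.06
      vertex 12.17 0.27 7.06
    endloop
  endfacet
  facet normal 0.0000 0.0000 1.0000
    outer loop
      vertex 19.74 10.46 7.06
      vertex 12.17 0.27 7.06
      vertex 17.81 3.99 7.06
    endloop
  endfacet
  facet normal 0.9181 0.3962 0.0000
    outer loop
      vertex 19.74 10.46 0.00
      vertex 17.06 16.67 0.00
      vertex 17.06 16.67 7.06
    endloop
  endfacet
  facet normal 0.9181 0.3962 0.0000
    outer loop
      vertex 19.74 10.46 0.00
      vertex 17.06 16.67 7.06
      vertex 19.74 10.46 7.06
    endloop
  endfacet
  facet normal 0.4472 0.8944 0.0000
    outer loop
      vertex 17.06 16.67 0.00
      vertex 11.02 19.69 0.00
      vertex 11.02 19.69 7.06
    endloop
  endfacet
  facet normal 0.4472 0.8944 0.0000
    outer loop
      vertex 17.06 16.67 0.00
      vertex 11.02 19.69 7.06
      vertex 17.06 16.67 7.06
    endloop
  endfacet
  facet normal -0.2307 0.9730 0.0000
    outer loop
      vertex 11.02 19.69 0.00
      vertex 4.44 18.13 0.00
      vertex 4.44 18.13 7.06
    endloop
  endfacet
  facet normal -0.2307 0.9730 0.0000
    outer loop
      vertex 11.02 19.69 0.00
      vertex 4.44 18.13 7.06
      vertex 11.02 19.69 7.06
    endloop
  endfacet
  facet normal -0.8025 0.5967 0.0000
    outer loop
      vertex 4.44 18.13 0.00
      vertex 0.41 12.71 0.00
      vertex 0.41 12.71 7.06
    endloop
  endfacet
  facet normal -0.8025 0.5967 0.0000
    outer loop
      vertex 4.44 18.13 0.00
      vertex 0.41 12.71 7.06
      vertex 4.44 18.13 7.06
    endloop
  endfacet
  facet normal -0.9982 -0.0592 0.0000
    outer loop
      vertex 0.41 12.71 0.00
      vertex 0.81 5.96 0.00
      vertex 0.81 5.96 7.06
    endloop
  endfacet
  facet normal -0.9982 -0.0592 0.0000
    outer loop
      vertex 0.41 12.71 0.00
      vertex 0.81 5.96 7.06
      vertex 0.41 12.71 7.06
    endloop
  endfacet
  facet normal -0.7268 -0.6868 0.0000
    outer loop
      vertex 0.81 5.96 0.00
      vertex 5.45 1.05 0.00
      vertex 5.45 1.05 7.06
    endloop
  endfacet
  facet normal -0.7268 -0.6868 0.0000
    outer loop
      vertex 0.81 5.96 0.00
      vertex 5.45 1.05 7.06
      vertex 0.81 5.96 7.06
    endloop
  endfacet
  facet normal -0.1153 -0.9933 0.0000
    outer loop
      vertex 5.45 1.05 0.00
      vertex 12.17 0.27 0.00
      vertex 12.17 0.27 7.06
    endloop
  endfacet
  facet normal -0.1153 -0.9933 0.0000
    outer loop
      vertex 5.45 1.05 0.00
      vertex 12.17 0.27 7.06
      vertex 5.45 1.05 7.06
    endloop
  endfacet
  facet normal 0.5506 -0.8348 0.0000
    outer loop
      vertex 12.17 0.27 0.00
      vertex 17.81 3.99 0.00
      vertex 17.81 3.99 7.06
    endloop
  endfacet
  facet normal 0.5506 -0.8348 0.0000
    outer loop
      vertex 12.17 0.27 0.00
      vertex 17.81 3.99 7.06
      vertex 12.17 0.27 7.06
    endloop
  endfacet
  facet normal 0.9583 -0.2859 0.0000
    outer loop
      vertex 17.81 3.99 0.00
      vertex 19.74 10.46 0.00
      vertex 19.74 10.46 7.06
    endloop
  endfacet
  facet normal 0.9583 -0.2859 0.0000
    outer loop
      vertex 17.81 3.99 0.00
      vertex 19.74 10.46 7.06
      vertex 17.81 3.99 7.06
    endloop
  endfacet
endsolid part

The G0 Z moves step by Δz≈1.76 mm. Every layer's G1 loop is the same polygon, so the solid is a straight extrusion of it from z=0 to z≈7.06. Closing with flat bottom and top caps and triangulating gives 32 facets — a regular 9-sided prism (a cylinder approximated with 9 flat sides), circumscribed radius ≈ 9.88 mm, height ≈ 7.06 mm.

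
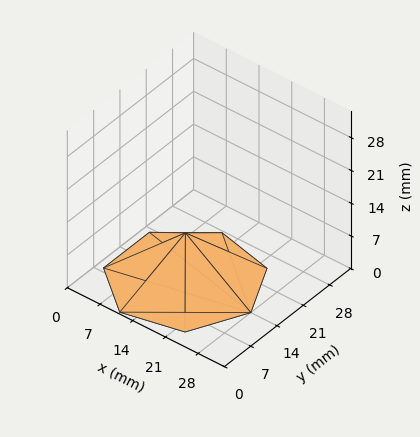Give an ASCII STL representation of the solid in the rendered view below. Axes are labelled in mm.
Reading the render: the shape is a regular 7-sided pyramid, base circumscribed radius ≈ 14 mm, apex at z ≈ 10 mm (dimensions read to the nearest mm from the axis ticks). For the STL, each face is triangulated and given an outward normal.

solid part
  facet normal 0.0000 0.0000 -1.0000
    outer loop
      vertex 10.9 27.6 0.0
      vertex 22.7 24.9 0.0
      vertex 28.0 14.0 0.0
    endloop
  endfacet
  facet normal 0.0000 0.0000 -1.0000
    outer loop
      vertex 1.4 20.1 0.0
      vertex 10.9 27.6 0.0
      vertex 28.0 14.0 0.0
    endloop
  endfacet
  facet normal 0.0000 0.0000 -1.0000
    outer loop
      vertex 1.4 7.9 0.0
      vertex 1.4 20.1 0.0
      vertex 28.0 14.0 0.0
    endloop
  endfacet
  facet normal 0.0000 0.0000 -1.0000
    outer loop
      vertex 10.9 0.4 0.0
      vertex 1.4 7.9 0.0
      vertex 28.0 14.0 0.0
    endloop
  endfacet
  facet normal 0.0000 0.0000 -1.0000
    outer loop
      vertex 22.7 3.1 0.0
      vertex 10.9 0.4 0.0
      vertex 28.0 14.0 0.0
    endloop
  endfacet
  facet normal 0.5593 0.2720 0.7831
    outer loop
      vertex 28.0 14.0 0.0
      vertex 22.7 24.9 0.0
      vertex 14.0 14.0 10.0
    endloop
  endfacet
  facet normal 0.1389 0.6070 0.7825
    outer loop
      vertex 22.7 24.9 0.0
      vertex 10.9 27.6 0.0
      vertex 14.0 14.0 10.0
    endloop
  endfacet
  facet normal -0.3853 0.4880 0.7832
    outer loop
      vertex 10.9 27.6 0.0
      vertex 1.4 20.1 0.0
      vertex 14.0 14.0 10.0
    endloop
  endfacet
  facet normal -0.6217 0.0000 0.7833
    outer loop
      vertex 1.4 20.1 0.0
      vertex 1.4 7.9 0.0
      vertex 14.0 14.0 10.0
    endloop
  endfacet
  facet normal -0.3853 -0.4880 0.7832
    outer loop
      vertex 1.4 7.9 0.0
      vertex 10.9 0.4 0.0
      vertex 14.0 14.0 10.0
    endloop
  endfacet
  facet normal 0.1389 -0.6070 0.7825
    outer loop
      vertex 10.9 0.4 0.0
      vertex 22.7 3.1 0.0
      vertex 14.0 14.0 10.0
    endloop
  endfacet
  facet normal 0.5593 -0.2720 0.7831
    outer loop
      vertex 22.7 3.1 0.0
      vertex 28.0 14.0 0.0
      vertex 14.0 14.0 10.0
    endloop
  endfacet
endsolid part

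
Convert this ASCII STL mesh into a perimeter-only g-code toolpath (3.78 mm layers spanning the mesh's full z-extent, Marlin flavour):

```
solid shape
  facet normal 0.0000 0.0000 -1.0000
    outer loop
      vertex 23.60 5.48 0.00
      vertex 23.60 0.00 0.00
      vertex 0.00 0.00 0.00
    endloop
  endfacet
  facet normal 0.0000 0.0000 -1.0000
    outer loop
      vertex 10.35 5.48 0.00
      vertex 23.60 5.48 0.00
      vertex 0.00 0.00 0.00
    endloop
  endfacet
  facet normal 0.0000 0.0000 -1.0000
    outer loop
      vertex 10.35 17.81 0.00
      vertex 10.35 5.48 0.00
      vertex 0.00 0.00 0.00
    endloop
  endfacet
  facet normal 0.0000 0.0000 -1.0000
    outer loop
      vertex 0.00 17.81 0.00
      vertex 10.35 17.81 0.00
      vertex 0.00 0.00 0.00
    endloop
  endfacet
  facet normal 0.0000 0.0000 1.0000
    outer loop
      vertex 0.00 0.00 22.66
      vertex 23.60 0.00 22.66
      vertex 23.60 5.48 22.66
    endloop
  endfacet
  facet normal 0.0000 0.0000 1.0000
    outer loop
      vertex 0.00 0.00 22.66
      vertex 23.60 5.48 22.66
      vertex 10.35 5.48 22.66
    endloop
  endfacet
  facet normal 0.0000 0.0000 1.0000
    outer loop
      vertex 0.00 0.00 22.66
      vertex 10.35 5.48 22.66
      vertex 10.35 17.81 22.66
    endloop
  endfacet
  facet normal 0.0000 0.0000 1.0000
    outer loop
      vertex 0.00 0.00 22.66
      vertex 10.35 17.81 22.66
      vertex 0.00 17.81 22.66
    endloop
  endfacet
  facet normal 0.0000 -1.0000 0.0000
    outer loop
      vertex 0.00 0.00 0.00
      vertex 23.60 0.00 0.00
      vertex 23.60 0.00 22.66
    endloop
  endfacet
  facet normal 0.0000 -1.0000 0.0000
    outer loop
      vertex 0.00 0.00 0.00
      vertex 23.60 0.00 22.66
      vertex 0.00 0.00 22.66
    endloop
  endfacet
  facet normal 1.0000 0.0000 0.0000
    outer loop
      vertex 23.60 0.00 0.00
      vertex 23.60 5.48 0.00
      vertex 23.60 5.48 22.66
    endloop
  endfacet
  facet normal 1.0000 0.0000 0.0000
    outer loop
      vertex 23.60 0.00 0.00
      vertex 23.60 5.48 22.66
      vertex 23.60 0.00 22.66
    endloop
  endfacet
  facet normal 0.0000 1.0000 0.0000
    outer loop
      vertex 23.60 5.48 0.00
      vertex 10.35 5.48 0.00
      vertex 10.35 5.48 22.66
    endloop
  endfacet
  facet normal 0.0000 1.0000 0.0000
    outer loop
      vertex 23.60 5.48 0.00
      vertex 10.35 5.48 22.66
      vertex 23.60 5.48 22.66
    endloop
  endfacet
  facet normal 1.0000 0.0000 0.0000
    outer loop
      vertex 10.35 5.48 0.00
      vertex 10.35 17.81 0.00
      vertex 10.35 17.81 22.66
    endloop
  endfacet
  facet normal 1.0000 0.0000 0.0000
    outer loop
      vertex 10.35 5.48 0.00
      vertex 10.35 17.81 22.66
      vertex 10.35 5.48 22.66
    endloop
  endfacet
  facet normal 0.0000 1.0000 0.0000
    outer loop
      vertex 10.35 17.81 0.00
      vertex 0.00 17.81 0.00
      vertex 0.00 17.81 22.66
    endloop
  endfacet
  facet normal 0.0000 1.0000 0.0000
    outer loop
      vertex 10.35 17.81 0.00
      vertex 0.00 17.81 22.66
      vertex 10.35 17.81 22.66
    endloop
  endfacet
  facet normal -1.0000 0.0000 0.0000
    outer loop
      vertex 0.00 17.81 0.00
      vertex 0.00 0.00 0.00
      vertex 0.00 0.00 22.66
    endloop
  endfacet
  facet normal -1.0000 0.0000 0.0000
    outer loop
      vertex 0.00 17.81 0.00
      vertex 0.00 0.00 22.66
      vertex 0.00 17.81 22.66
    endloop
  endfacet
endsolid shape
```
; perimeter-only toolpath
G21 ; units = mm
G90 ; absolute positioning
G28 ; home
; layer 1
G0 Z3.78
G0 X0.00 Y0.00
G1 X23.60 Y0.00
G1 X23.60 Y5.48
G1 X10.35 Y5.48
G1 X10.35 Y17.81
G1 X0.00 Y17.81
G1 X0.00 Y0.00
; layer 2
G0 Z7.55
G0 X0.00 Y0.00
G1 X23.60 Y0.00
G1 X23.60 Y5.48
G1 X10.35 Y5.48
G1 X10.35 Y17.81
G1 X0.00 Y17.81
G1 X0.00 Y0.00
; layer 3
G0 Z11.33
G0 X0.00 Y0.00
G1 X23.60 Y0.00
G1 X23.60 Y5.48
G1 X10.35 Y5.48
G1 X10.35 Y17.81
G1 X0.00 Y17.81
G1 X0.00 Y0.00
; layer 4
G0 Z15.11
G0 X0.00 Y0.00
G1 X23.60 Y0.00
G1 X23.60 Y5.48
G1 X10.35 Y5.48
G1 X10.35 Y17.81
G1 X0.00 Y17.81
G1 X0.00 Y0.00
; layer 5
G0 Z18.88
G0 X0.00 Y0.00
G1 X23.60 Y0.00
G1 X23.60 Y5.48
G1 X10.35 Y5.48
G1 X10.35 Y17.81
G1 X0.00 Y17.81
G1 X0.00 Y0.00
; layer 6
G0 Z22.66
G0 X0.00 Y0.00
G1 X23.60 Y0.00
G1 X23.60 Y5.48
G1 X10.35 Y5.48
G1 X10.35 Y17.81
G1 X0.00 Y17.81
G1 X0.00 Y0.00
M2 ; end

The solid is an L-shaped prism: outer 23.6 × 17.8 mm, arm thicknesses ≈ 5.48 mm (horizontal) and 10.3 mm (vertical), extruded 22.7 mm in z. Slicing at Δz = 3.78 mm — 6 equal slices spanning the solid's height, so layer i sits at z = i·h/6 — gives 6 non-empty perimeters. Each is a 6-segment closed polygon; G0 lifts to the layer z and rapids to the start vertex, then G1 traces the edges.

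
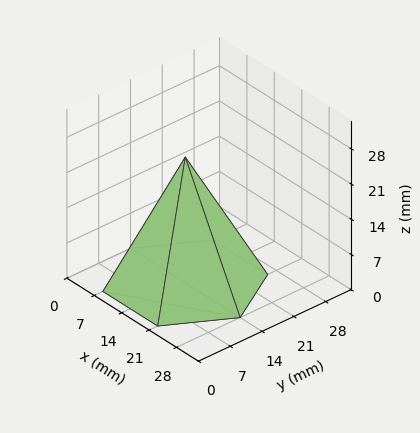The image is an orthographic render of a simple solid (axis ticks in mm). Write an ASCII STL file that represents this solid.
Reading the render: the shape is a regular 6-sided pyramid, base circumscribed radius ≈ 14 mm, apex at z ≈ 25 mm (dimensions read to the nearest mm from the axis ticks). For the STL, each face is triangulated and given an outward normal.

solid part
  facet normal 0.0000 0.0000 -1.0000
    outer loop
      vertex 7.0 26.1 0.0
      vertex 21.0 26.1 0.0
      vertex 28.0 14.0 0.0
    endloop
  endfacet
  facet normal 0.0000 0.0000 -1.0000
    outer loop
      vertex 0.0 14.0 0.0
      vertex 7.0 26.1 0.0
      vertex 28.0 14.0 0.0
    endloop
  endfacet
  facet normal 0.0000 0.0000 -1.0000
    outer loop
      vertex 7.0 1.9 0.0
      vertex 0.0 14.0 0.0
      vertex 28.0 14.0 0.0
    endloop
  endfacet
  facet normal 0.0000 0.0000 -1.0000
    outer loop
      vertex 21.0 1.9 0.0
      vertex 7.0 1.9 0.0
      vertex 28.0 14.0 0.0
    endloop
  endfacet
  facet normal 0.7789 0.4506 0.4362
    outer loop
      vertex 28.0 14.0 0.0
      vertex 21.0 26.1 0.0
      vertex 14.0 14.0 25.0
    endloop
  endfacet
  facet normal 0.0000 0.9001 0.4357
    outer loop
      vertex 21.0 26.1 0.0
      vertex 7.0 26.1 0.0
      vertex 14.0 14.0 25.0
    endloop
  endfacet
  facet normal -0.7789 0.4506 0.4362
    outer loop
      vertex 7.0 26.1 0.0
      vertex 0.0 14.0 0.0
      vertex 14.0 14.0 25.0
    endloop
  endfacet
  facet normal -0.7789 -0.4506 0.4362
    outer loop
      vertex 0.0 14.0 0.0
      vertex 7.0 1.9 0.0
      vertex 14.0 14.0 25.0
    endloop
  endfacet
  facet normal 0.0000 -0.9001 0.4357
    outer loop
      vertex 7.0 1.9 0.0
      vertex 21.0 1.9 0.0
      vertex 14.0 14.0 25.0
    endloop
  endfacet
  facet normal 0.7789 -0.4506 0.4362
    outer loop
      vertex 21.0 1.9 0.0
      vertex 28.0 14.0 0.0
      vertex 14.0 14.0 25.0
    endloop
  endfacet
endsolid part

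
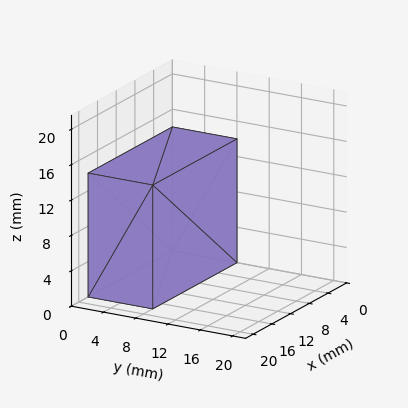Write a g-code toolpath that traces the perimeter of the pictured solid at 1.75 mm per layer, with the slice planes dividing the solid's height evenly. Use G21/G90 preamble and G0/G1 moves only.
Reading the render: the shape is a rectangular box, roughly 18 × 8 mm footprint and 14 mm tall (dimensions read to the nearest mm from the axis ticks). For the g-code, the solid's height is divided into equal slices at the stated Δz and each level perimeter traced with G1 moves after a G0 lift.

; perimeter-only toolpath
G21 ; units = mm
G90 ; absolute positioning
G28 ; home
; layer 1
G0 Z1.75
G0 X0.00 Y0.00
G1 X18.00 Y0.00
G1 X18.00 Y8.00
G1 X0.00 Y8.00
G1 X0.00 Y0.00
; layer 2
G0 Z3.50
G0 X0.00 Y0.00
G1 X18.00 Y0.00
G1 X18.00 Y8.00
G1 X0.00 Y8.00
G1 X0.00 Y0.00
; layer 3
G0 Z5.25
G0 X0.00 Y0.00
G1 X18.00 Y0.00
G1 X18.00 Y8.00
G1 X0.00 Y8.00
G1 X0.00 Y0.00
; layer 4
G0 Z7.00
G0 X0.00 Y0.00
G1 X18.00 Y0.00
G1 X18.00 Y8.00
G1 X0.00 Y8.00
G1 X0.00 Y0.00
; layer 5
G0 Z8.75
G0 X0.00 Y0.00
G1 X18.00 Y0.00
G1 X18.00 Y8.00
G1 X0.00 Y8.00
G1 X0.00 Y0.00
; layer 6
G0 Z10.50
G0 X0.00 Y0.00
G1 X18.00 Y0.00
G1 X18.00 Y8.00
G1 X0.00 Y8.00
G1 X0.00 Y0.00
; layer 7
G0 Z12.25
G0 X0.00 Y0.00
G1 X18.00 Y0.00
G1 X18.00 Y8.00
G1 X0.00 Y8.00
G1 X0.00 Y0.00
; layer 8
G0 Z14.00
G0 X0.00 Y0.00
G1 X18.00 Y0.00
G1 X18.00 Y8.00
G1 X0.00 Y8.00
G1 X0.00 Y0.00
M2 ; end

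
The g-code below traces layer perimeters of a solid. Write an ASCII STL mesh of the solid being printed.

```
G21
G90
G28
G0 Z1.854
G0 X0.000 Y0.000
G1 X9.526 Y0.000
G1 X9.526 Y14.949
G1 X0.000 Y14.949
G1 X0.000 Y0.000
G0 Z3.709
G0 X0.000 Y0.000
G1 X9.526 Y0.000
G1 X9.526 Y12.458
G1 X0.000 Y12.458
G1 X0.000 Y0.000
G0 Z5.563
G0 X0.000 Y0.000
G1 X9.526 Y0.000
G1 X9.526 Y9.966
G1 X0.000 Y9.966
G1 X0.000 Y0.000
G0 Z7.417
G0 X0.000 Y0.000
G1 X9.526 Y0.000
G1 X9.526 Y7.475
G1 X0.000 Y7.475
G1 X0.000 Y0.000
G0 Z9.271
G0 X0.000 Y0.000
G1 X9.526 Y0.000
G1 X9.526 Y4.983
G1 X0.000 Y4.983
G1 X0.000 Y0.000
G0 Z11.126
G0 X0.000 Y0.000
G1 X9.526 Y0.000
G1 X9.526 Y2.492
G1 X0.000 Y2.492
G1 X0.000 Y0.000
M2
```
solid part
  facet normal 0.0000 0.0000 -1.0000
    outer loop
      vertex 9.526 17.441 0.000
      vertex 9.526 0.000 0.000
      vertex 0.000 0.000 0.000
    endloop
  endfacet
  facet normal 0.0000 0.0000 -1.0000
    outer loop
      vertex 0.000 17.441 0.000
      vertex 9.526 17.441 0.000
      vertex 0.000 0.000 0.000
    endloop
  endfacet
  facet normal 0.0000 -1.0000 0.0000
    outer loop
      vertex 0.000 0.000 0.000
      vertex 9.526 0.000 0.000
      vertex 9.526 0.000 12.980
    endloop
  endfacet
  facet normal 0.0000 -1.0000 0.0000
    outer loop
      vertex 0.000 0.000 0.000
      vertex 9.526 0.000 12.980
      vertex 0.000 0.000 12.980
    endloop
  endfacet
  facet normal 0.0000 0.5970 0.8022
    outer loop
      vertex 0.000 0.000 12.980
      vertex 9.526 0.000 12.980
      vertex 9.526 17.441 0.000
    endloop
  endfacet
  facet normal 0.0000 0.5970 0.8022
    outer loop
      vertex 0.000 0.000 12.980
      vertex 9.526 17.441 0.000
      vertex 0.000 17.441 0.000
    endloop
  endfacet
  facet normal -1.0000 0.0000 0.0000
    outer loop
      vertex 0.000 0.000 12.980
      vertex 0.000 17.441 0.000
      vertex 0.000 0.000 0.000
    endloop
  endfacet
  facet normal 1.0000 0.0000 0.0000
    outer loop
      vertex 9.526 0.000 0.000
      vertex 9.526 17.441 0.000
      vertex 9.526 0.000 12.980
    endloop
  endfacet
endsolid part

The G0 Z moves step by Δz≈1.854 mm. The G1 loops shrink linearly with z, so the solid tapers from its base footprint up to z≈13. Closing with a flat bottom cap and the tapered top and triangulating gives 8 facets — a wedge (ramp): 9.53 × 17.4 mm base, rising to 13 mm along the y=0 edge and sloping linearly to z=0 at y=17.4.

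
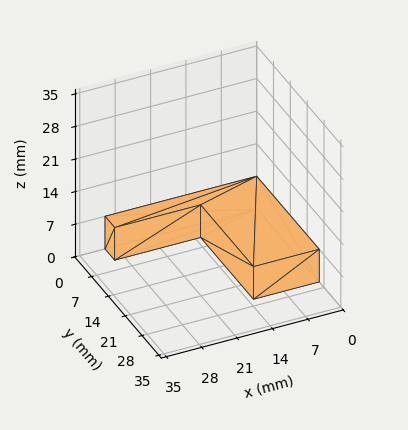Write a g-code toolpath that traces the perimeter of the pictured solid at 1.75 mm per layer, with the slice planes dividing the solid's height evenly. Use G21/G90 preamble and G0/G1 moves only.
Reading the render: the shape is an L-shaped prism: outer 30 × 26 mm, arm thicknesses ≈ 4 mm (horizontal) and 13 mm (vertical), extruded 7 mm in z (dimensions read to the nearest mm from the axis ticks). For the g-code, the solid's height is divided into equal slices at the stated Δz and each level perimeter traced with G1 moves after a G0 lift.

; perimeter-only toolpath
G21 ; units = mm
G90 ; absolute positioning
G28 ; home
; layer 1
G0 Z1.75
G0 X0.00 Y0.00
G1 X30.00 Y0.00
G1 X30.00 Y4.00
G1 X13.00 Y4.00
G1 X13.00 Y26.00
G1 X0.00 Y26.00
G1 X0.00 Y0.00
; layer 2
G0 Z3.50
G0 X0.00 Y0.00
G1 X30.00 Y0.00
G1 X30.00 Y4.00
G1 X13.00 Y4.00
G1 X13.00 Y26.00
G1 X0.00 Y26.00
G1 X0.00 Y0.00
; layer 3
G0 Z5.25
G0 X0.00 Y0.00
G1 X30.00 Y0.00
G1 X30.00 Y4.00
G1 X13.00 Y4.00
G1 X13.00 Y26.00
G1 X0.00 Y26.00
G1 X0.00 Y0.00
; layer 4
G0 Z7.00
G0 X0.00 Y0.00
G1 X30.00 Y0.00
G1 X30.00 Y4.00
G1 X13.00 Y4.00
G1 X13.00 Y26.00
G1 X0.00 Y26.00
G1 X0.00 Y0.00
M2 ; end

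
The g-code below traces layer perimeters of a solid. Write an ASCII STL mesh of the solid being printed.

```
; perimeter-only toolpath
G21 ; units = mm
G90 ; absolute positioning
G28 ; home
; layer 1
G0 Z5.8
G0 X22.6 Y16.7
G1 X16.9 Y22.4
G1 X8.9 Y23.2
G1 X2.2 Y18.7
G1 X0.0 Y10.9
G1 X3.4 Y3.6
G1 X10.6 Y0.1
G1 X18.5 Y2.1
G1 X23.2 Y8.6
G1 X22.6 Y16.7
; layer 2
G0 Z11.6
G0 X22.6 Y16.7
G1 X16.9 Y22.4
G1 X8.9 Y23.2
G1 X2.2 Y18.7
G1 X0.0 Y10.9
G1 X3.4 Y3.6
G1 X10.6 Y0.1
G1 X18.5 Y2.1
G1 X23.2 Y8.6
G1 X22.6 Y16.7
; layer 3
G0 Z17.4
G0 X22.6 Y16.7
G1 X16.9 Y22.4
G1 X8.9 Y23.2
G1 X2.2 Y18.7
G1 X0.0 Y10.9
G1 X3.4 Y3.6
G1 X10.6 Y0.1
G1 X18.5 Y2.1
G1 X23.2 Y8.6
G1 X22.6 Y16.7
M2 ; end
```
solid part
  facet normal 0.0000 0.0000 -1.0000
    outer loop
      vertex 8.9 23.2 0.0
      vertex 16.9 22.4 0.0
      vertex 22.6 16.7 0.0
    endloop
  endfacet
  facet normal 0.0000 0.0000 -1.0000
    outer loop
      vertex 2.2 18.7 0.0
      vertex 8.9 23.2 0.0
      vertex 22.6 16.7 0.0
    endloop
  endfacet
  facet normal 0.0000 0.0000 -1.0000
    outer loop
      vertex 0.0 10.9 0.0
      vertex 2.2 18.7 0.0
      vertex 22.6 16.7 0.0
    endloop
  endfacet
  facet normal 0.0000 0.0000 -1.0000
    outer loop
      vertex 3.4 3.6 0.0
      vertex 0.0 10.9 0.0
      vertex 22.6 16.7 0.0
    endloop
  endfacet
  facet normal 0.0000 0.0000 -1.0000
    outer loop
      vertex 10.6 0.1 0.0
      vertex 3.4 3.6 0.0
      vertex 22.6 16.7 0.0
    endloop
  endfacet
  facet normal 0.0000 0.0000 -1.0000
    outer loop
      vertex 18.5 2.1 0.0
      vertex 10.6 0.1 0.0
      vertex 22.6 16.7 0.0
    endloop
  endfacet
  facet normal 0.0000 0.0000 -1.0000
    outer loop
      vertex 23.2 8.6 0.0
      vertex 18.5 2.1 0.0
      vertex 22.6 16.7 0.0
    endloop
  endfacet
  facet normal 0.0000 0.0000 1.0000
    outer loop
      vertex 22.6 16.7 17.4
      vertex 16.9 22.4 17.4
      vertex 8.9 23.2 17.4
    endloop
  endfacet
  facet normal 0.0000 0.0000 1.0000
    outer loop
      vertex 22.6 16.7 17.4
      vertex 8.9 23.2 17.4
      vertex 2.2 18.7 17.4
    endloop
  endfacet
  facet normal 0.0000 0.0000 1.0000
    outer loop
      vertex 22.6 16.7 17.4
      vertex 2.2 18.7 17.4
      vertex 0.0 10.9 17.4
    endloop
  endfacet
  facet normal 0.0000 0.0000 1.0000
    outer loop
      vertex 22.6 16.7 17.4
      vertex 0.0 10.9 17.4
      vertex 3.4 3.6 17.4
    endloop
  endfacet
  facet normal 0.0000 0.0000 1.0000
    outer loop
      vertex 22.6 16.7 17.4
      vertex 3.4 3.6 17.4
      vertex 10.6 0.1 17.4
    endloop
  endfacet
  facet normal 0.0000 0.0000 1.0000
    outer loop
      vertex 22.6 16.7 17.4
      vertex 10.6 0.1 17.4
      vertex 18.5 2.1 17.4
    endloop
  endfacet
  facet normal 0.0000 0.0000 1.0000
    outer loop
      vertex 22.6 16.7 17.4
      vertex 18.5 2.1 17.4
      vertex 23.2 8.6 17.4
    endloop
  endfacet
  facet normal 0.7071 0.7071 0.0000
    outer loop
      vertex 22.6 16.7 0.0
      vertex 16.9 22.4 0.0
      vertex 16.9 22.4 17.4
    endloop
  endfacet
  facet normal 0.7071 0.7071 0.0000
    outer loop
      vertex 22.6 16.7 0.0
      vertex 16.9 22.4 17.4
      vertex 22.6 16.7 17.4
    endloop
  endfacet
  facet normal 0.0995 0.9950 0.0000
    outer loop
      vertex 16.9 22.4 0.0
      vertex 8.9 23.2 0.0
      vertex 8.9 23.2 17.4
    endloop
  endfacet
  facet normal 0.0995 0.9950 0.0000
    outer loop
      vertex 16.9 22.4 0.0
      vertex 8.9 23.2 17.4
      vertex 16.9 22.4 17.4
    endloop
  endfacet
  facet normal -0.5576 0.8301 0.0000
    outer loop
      vertex 8.9 23.2 0.0
      vertex 2.2 18.7 0.0
      vertex 2.2 18.7 17.4
    endloop
  endfacet
  facet normal -0.5576 0.8301 0.0000
    outer loop
      vertex 8.9 23.2 0.0
      vertex 2.2 18.7 17.4
      vertex 8.9 23.2 17.4
    endloop
  endfacet
  facet normal -0.9624 0.2715 0.0000
    outer loop
      vertex 2.2 18.7 0.0
      vertex 0.0 10.9 0.0
      vertex 0.0 10.9 17.4
    endloop
  endfacet
  facet normal -0.9624 0.2715 0.0000
    outer loop
      vertex 2.2 18.7 0.0
      vertex 0.0 10.9 17.4
      vertex 2.2 18.7 17.4
    endloop
  endfacet
  facet normal -0.9065 -0.4222 0.0000
    outer loop
      vertex 0.0 10.9 0.0
      vertex 3.4 3.6 0.0
      vertex 3.4 3.6 17.4
    endloop
  endfacet
  facet normal -0.9065 -0.4222 0.0000
    outer loop
      vertex 0.0 10.9 0.0
      vertex 3.4 3.6 17.4
      vertex 0.0 10.9 17.4
    endloop
  endfacet
  facet normal -0.4372 -0.8994 0.0000
    outer loop
      vertex 3.4 3.6 0.0
      vertex 10.6 0.1 0.0
      vertex 10.6 0.1 17.4
    endloop
  endfacet
  facet normal -0.4372 -0.8994 0.0000
    outer loop
      vertex 3.4 3.6 0.0
      vertex 10.6 0.1 17.4
      vertex 3.4 3.6 17.4
    endloop
  endfacet
  facet normal 0.2454 -0.9694 0.0000
    outer loop
      vertex 10.6 0.1 0.0
      vertex 18.5 2.1 0.0
      vertex 18.5 2.1 17.4
    endloop
  endfacet
  facet normal 0.2454 -0.9694 0.0000
    outer loop
      vertex 10.6 0.1 0.0
      vertex 18.5 2.1 17.4
      vertex 10.6 0.1 17.4
    endloop
  endfacet
  facet normal 0.8104 -0.5859 0.0000
    outer loop
      vertex 18.5 2.1 0.0
      vertex 23.2 8.6 0.0
      vertex 23.2 8.6 17.4
    endloop
  endfacet
  facet normal 0.8104 -0.5859 0.0000
    outer loop
      vertex 18.5 2.1 0.0
      vertex 23.2 8.6 17.4
      vertex 18.5 2.1 17.4
    endloop
  endfacet
  facet normal 0.9973 0.0739 0.0000
    outer loop
      vertex 23.2 8.6 0.0
      vertex 22.6 16.7 0.0
      vertex 22.6 16.7 17.4
    endloop
  endfacet
  facet normal 0.9973 0.0739 0.0000
    outer loop
      vertex 23.2 8.6 0.0
      vertex 22.6 16.7 17.4
      vertex 23.2 8.6 17.4
    endloop
  endfacet
endsolid part

The G0 Z moves step by Δz≈5.8 mm. Every layer's G1 loop is the same polygon, so the solid is a straight extrusion of it from z=0 to z≈17.4. Closing with flat bottom and top caps and triangulating gives 32 facets — a regular 9-sided prism (a cylinder approximated with 9 flat sides), circumscribed radius ≈ 11.8 mm, height ≈ 17.4 mm.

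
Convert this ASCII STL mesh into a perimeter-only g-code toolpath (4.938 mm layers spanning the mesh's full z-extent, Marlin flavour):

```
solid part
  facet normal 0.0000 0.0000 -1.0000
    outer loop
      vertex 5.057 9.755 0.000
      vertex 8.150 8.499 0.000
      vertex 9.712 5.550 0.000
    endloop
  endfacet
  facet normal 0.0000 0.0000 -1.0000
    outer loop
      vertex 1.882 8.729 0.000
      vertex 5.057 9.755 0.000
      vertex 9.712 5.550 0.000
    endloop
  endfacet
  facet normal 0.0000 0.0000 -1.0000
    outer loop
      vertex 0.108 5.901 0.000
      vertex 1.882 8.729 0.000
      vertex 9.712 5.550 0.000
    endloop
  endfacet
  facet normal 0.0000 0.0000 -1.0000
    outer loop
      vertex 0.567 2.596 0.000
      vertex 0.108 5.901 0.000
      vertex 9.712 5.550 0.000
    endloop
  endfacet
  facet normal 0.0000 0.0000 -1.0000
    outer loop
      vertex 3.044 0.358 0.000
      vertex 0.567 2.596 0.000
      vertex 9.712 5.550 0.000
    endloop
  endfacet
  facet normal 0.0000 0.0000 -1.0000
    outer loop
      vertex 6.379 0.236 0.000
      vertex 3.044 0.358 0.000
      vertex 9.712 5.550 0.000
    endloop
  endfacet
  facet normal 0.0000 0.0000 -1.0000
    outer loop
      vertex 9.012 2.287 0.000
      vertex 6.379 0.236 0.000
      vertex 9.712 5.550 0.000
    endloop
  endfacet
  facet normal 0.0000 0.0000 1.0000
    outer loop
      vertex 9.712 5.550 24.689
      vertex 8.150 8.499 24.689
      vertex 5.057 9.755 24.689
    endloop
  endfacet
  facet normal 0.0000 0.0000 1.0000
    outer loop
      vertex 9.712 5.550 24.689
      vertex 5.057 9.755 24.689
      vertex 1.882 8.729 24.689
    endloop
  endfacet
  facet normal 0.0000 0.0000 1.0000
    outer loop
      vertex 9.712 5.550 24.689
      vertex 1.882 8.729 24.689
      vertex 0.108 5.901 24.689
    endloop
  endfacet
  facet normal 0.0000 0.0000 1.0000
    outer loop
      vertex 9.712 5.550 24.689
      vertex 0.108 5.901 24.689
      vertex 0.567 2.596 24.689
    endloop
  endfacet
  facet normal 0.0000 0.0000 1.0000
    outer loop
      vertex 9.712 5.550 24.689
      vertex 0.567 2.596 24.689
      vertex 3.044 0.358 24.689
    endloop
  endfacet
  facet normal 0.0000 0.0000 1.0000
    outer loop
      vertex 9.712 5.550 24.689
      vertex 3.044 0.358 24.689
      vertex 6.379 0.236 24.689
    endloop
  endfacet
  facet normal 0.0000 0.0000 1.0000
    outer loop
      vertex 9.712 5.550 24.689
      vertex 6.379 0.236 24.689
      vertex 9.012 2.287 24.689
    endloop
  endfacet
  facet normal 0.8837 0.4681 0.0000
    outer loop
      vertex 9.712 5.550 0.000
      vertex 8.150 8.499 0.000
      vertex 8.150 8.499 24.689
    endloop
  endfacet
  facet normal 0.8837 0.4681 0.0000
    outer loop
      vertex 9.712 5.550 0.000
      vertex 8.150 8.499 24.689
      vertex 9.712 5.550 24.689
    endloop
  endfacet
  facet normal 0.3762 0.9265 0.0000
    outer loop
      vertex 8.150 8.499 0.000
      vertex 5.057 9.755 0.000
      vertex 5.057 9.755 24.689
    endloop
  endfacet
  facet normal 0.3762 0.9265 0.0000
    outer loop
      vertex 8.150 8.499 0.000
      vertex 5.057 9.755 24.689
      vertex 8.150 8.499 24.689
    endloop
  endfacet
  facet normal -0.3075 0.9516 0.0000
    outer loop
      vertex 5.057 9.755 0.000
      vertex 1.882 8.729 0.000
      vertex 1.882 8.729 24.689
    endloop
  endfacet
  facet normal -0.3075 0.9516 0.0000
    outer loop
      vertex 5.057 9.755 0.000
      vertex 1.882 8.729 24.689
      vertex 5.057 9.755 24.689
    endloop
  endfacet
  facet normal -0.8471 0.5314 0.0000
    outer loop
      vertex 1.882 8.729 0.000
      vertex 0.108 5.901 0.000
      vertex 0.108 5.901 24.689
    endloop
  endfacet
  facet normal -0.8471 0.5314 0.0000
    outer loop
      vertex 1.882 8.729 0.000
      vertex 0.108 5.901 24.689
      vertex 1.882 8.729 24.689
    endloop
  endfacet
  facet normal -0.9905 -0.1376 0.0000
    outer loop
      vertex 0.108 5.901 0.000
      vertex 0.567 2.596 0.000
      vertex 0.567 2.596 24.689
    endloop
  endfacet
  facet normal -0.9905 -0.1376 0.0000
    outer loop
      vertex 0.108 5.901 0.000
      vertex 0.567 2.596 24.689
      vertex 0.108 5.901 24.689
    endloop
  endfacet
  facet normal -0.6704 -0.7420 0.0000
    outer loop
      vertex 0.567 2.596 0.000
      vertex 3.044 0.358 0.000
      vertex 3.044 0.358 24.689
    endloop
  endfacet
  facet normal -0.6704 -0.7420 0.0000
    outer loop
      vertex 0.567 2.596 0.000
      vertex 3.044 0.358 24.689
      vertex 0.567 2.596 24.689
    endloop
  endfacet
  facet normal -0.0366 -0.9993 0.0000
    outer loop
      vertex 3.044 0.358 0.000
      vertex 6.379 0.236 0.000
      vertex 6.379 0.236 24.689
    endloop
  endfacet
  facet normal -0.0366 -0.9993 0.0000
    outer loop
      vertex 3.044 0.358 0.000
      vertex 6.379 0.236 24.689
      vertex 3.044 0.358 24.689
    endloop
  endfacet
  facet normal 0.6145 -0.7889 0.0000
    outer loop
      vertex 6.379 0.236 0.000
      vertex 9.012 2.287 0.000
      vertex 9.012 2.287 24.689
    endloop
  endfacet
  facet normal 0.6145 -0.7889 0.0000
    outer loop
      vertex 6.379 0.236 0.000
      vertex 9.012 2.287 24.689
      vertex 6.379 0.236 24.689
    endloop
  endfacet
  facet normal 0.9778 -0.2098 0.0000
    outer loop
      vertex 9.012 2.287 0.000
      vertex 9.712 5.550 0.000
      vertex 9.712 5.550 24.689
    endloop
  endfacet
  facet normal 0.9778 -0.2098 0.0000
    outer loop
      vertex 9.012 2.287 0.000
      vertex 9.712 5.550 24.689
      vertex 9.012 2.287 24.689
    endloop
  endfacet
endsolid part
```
; perimeter-only toolpath
G21 ; units = mm
G90 ; absolute positioning
G28 ; home
; layer 1
G0 Z4.938
G0 X9.712 Y5.550
G1 X8.150 Y8.499
G1 X5.057 Y9.755
G1 X1.882 Y8.729
G1 X0.108 Y5.901
G1 X0.567 Y2.596
G1 X3.044 Y0.358
G1 X6.379 Y0.236
G1 X9.012 Y2.287
G1 X9.712 Y5.550
; layer 2
G0 Z9.876
G0 X9.712 Y5.550
G1 X8.150 Y8.499
G1 X5.057 Y9.755
G1 X1.882 Y8.729
G1 X0.108 Y5.901
G1 X0.567 Y2.596
G1 X3.044 Y0.358
G1 X6.379 Y0.236
G1 X9.012 Y2.287
G1 X9.712 Y5.550
; layer 3
G0 Z14.813
G0 X9.712 Y5.550
G1 X8.150 Y8.499
G1 X5.057 Y9.755
G1 X1.882 Y8.729
G1 X0.108 Y5.901
G1 X0.567 Y2.596
G1 X3.044 Y0.358
G1 X6.379 Y0.236
G1 X9.012 Y2.287
G1 X9.712 Y5.550
; layer 4
G0 Z19.751
G0 X9.712 Y5.550
G1 X8.150 Y8.499
G1 X5.057 Y9.755
G1 X1.882 Y8.729
G1 X0.108 Y5.901
G1 X0.567 Y2.596
G1 X3.044 Y0.358
G1 X6.379 Y0.236
G1 X9.012 Y2.287
G1 X9.712 Y5.550
; layer 5
G0 Z24.689
G0 X9.712 Y5.550
G1 X8.150 Y8.499
G1 X5.057 Y9.755
G1 X1.882 Y8.729
G1 X0.108 Y5.901
G1 X0.567 Y2.596
G1 X3.044 Y0.358
G1 X6.379 Y0.236
G1 X9.012 Y2.287
G1 X9.712 Y5.550
M2 ; end

The solid is a regular 9-sided prism (a cylinder approximated with 9 flat sides), circumscribed radius ≈ 4.88 mm, height ≈ 24.7 mm. Slicing at Δz = 4.938 mm — 5 equal slices spanning the solid's height, so layer i sits at z = i·h/5 — gives 5 non-empty perimeters. Each is a 9-segment closed polygon; G0 lifts to the layer z and rapids to the start vertex, then G1 traces the edges.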